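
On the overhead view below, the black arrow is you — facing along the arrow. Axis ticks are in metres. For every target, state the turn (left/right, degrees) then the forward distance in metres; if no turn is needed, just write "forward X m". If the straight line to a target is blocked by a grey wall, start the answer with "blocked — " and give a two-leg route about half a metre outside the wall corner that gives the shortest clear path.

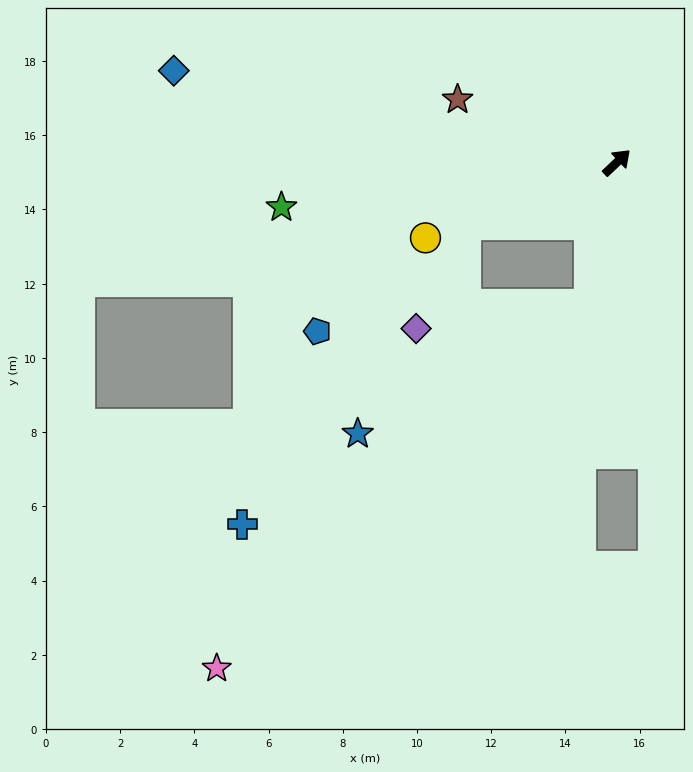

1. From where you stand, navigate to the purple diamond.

blocked — turn left 159°, forward 4.4 m, then turn left 42°, forward 3.1 m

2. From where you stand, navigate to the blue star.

blocked — turn right 144°, forward 3.9 m, then turn right 50°, forward 7.2 m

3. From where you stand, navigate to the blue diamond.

turn left 125°, forward 12.2 m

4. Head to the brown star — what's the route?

turn left 115°, forward 4.6 m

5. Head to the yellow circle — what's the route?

turn left 158°, forward 5.5 m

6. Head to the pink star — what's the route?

blocked — turn right 144°, forward 3.9 m, then turn right 35°, forward 14.0 m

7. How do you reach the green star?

turn left 144°, forward 9.1 m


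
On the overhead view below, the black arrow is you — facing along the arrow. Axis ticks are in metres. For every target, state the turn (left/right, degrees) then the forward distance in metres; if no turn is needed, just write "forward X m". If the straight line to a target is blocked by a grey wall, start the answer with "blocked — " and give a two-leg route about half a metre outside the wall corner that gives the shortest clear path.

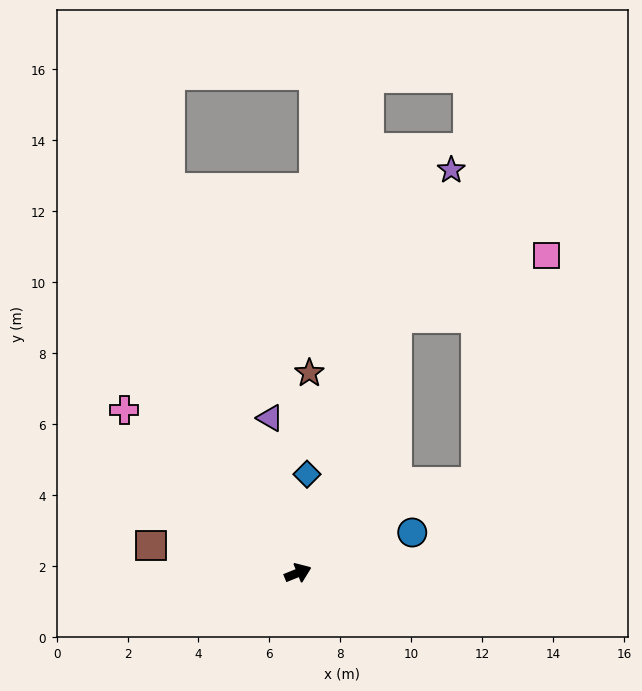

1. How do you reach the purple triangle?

turn left 78°, forward 4.4 m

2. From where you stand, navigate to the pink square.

blocked — turn left 47°, forward 7.7 m, then turn right 46°, forward 4.6 m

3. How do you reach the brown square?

turn left 148°, forward 4.2 m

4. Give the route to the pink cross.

turn left 115°, forward 6.7 m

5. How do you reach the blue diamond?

turn left 63°, forward 2.8 m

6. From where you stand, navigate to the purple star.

turn left 47°, forward 12.2 m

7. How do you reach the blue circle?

turn right 3°, forward 3.4 m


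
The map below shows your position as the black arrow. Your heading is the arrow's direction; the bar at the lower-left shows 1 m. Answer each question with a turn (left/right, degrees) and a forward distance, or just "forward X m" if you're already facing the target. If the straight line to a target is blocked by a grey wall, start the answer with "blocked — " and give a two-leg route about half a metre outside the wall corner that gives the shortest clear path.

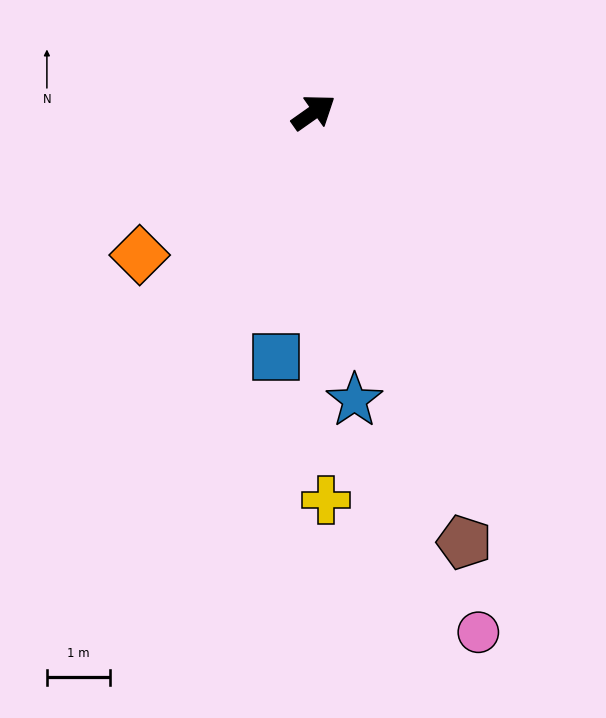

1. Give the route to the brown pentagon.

turn right 106°, forward 7.3 m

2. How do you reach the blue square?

turn right 134°, forward 3.9 m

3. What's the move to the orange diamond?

turn right 176°, forward 3.6 m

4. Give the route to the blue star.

turn right 117°, forward 4.6 m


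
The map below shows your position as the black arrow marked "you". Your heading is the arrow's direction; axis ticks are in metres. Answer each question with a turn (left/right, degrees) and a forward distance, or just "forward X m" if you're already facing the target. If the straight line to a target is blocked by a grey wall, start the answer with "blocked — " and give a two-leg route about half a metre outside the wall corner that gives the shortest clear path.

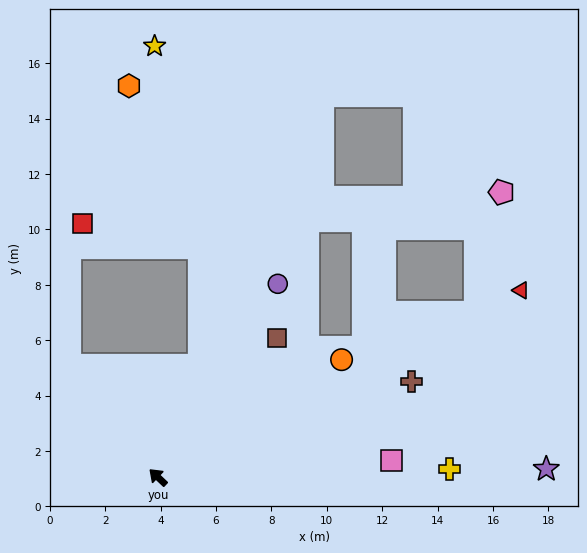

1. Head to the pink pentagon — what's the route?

blocked — turn right 109°, forward 12.9 m, then turn left 50°, forward 4.4 m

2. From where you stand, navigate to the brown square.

turn right 87°, forward 6.6 m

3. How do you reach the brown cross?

turn right 116°, forward 9.8 m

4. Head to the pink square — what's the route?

turn right 132°, forward 8.4 m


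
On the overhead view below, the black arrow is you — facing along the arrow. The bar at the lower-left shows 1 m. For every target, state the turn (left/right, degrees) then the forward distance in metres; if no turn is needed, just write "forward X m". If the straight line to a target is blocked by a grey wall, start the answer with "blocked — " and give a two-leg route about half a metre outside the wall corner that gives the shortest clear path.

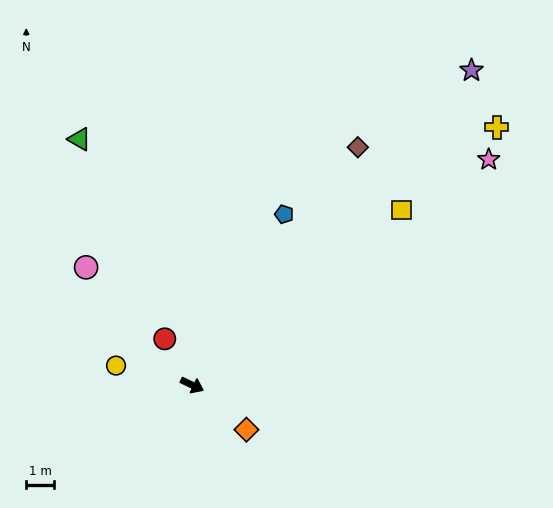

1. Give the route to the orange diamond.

turn right 14°, forward 2.5 m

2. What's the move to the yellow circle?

turn right 169°, forward 2.8 m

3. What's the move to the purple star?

turn left 74°, forward 15.1 m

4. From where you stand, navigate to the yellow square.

turn left 65°, forward 9.8 m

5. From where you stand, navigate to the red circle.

turn left 146°, forward 1.9 m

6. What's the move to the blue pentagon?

turn left 87°, forward 7.0 m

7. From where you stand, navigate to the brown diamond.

turn left 81°, forward 10.4 m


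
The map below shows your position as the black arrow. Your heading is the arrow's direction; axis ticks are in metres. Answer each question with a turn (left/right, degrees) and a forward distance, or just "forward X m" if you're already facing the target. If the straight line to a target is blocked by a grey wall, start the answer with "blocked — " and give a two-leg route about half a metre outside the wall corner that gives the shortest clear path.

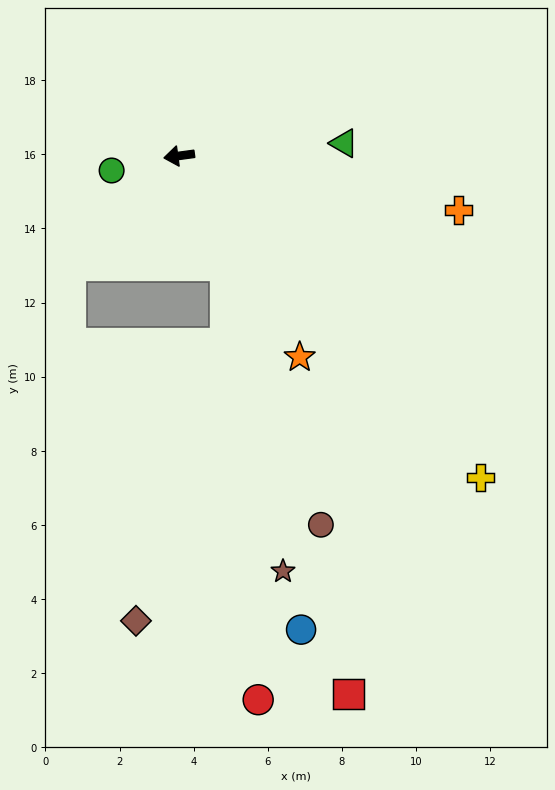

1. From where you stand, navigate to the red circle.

blocked — turn left 105°, forward 3.2 m, then turn right 18°, forward 11.8 m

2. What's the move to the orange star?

turn left 113°, forward 6.3 m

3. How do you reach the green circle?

turn left 5°, forward 1.9 m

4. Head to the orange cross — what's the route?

turn left 161°, forward 7.7 m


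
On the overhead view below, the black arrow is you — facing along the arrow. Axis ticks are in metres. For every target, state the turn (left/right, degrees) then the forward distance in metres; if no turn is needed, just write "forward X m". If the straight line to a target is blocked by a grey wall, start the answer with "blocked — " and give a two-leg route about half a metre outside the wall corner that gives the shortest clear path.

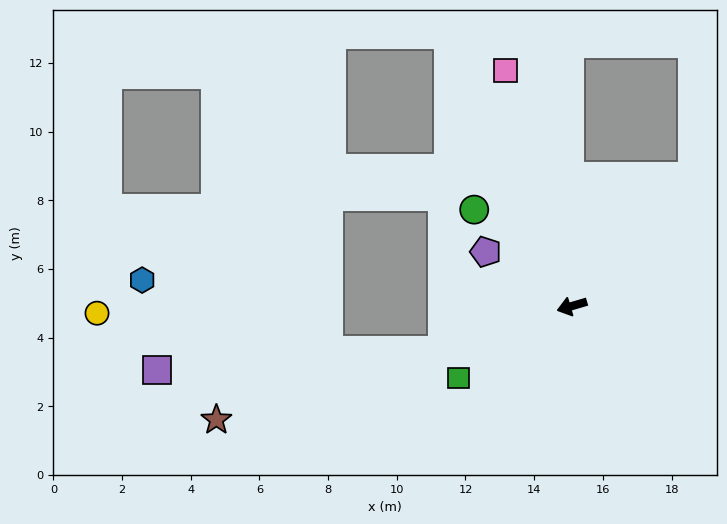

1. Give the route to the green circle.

turn right 61°, forward 4.0 m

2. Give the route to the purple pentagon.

turn right 49°, forward 3.0 m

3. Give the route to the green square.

turn left 16°, forward 3.9 m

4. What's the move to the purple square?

blocked — turn left 3°, forward 4.0 m, then turn right 16°, forward 8.3 m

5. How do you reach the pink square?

turn right 91°, forward 7.1 m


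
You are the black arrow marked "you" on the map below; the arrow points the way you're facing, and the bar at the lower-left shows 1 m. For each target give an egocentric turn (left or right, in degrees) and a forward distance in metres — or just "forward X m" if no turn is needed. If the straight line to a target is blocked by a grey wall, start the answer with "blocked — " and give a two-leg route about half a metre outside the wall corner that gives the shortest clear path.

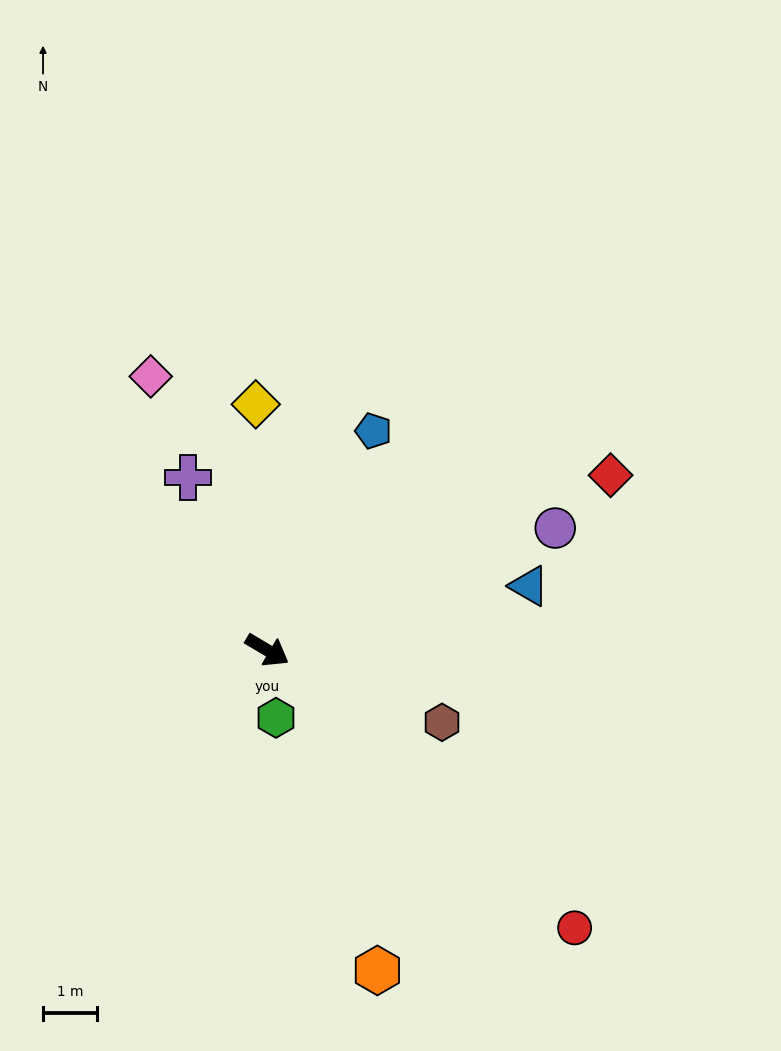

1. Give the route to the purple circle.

turn left 54°, forward 5.8 m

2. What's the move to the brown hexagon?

turn left 8°, forward 3.5 m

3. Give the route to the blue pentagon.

turn left 95°, forward 4.6 m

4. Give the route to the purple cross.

turn left 145°, forward 3.5 m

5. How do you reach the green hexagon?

turn right 52°, forward 1.3 m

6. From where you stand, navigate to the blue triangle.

turn left 44°, forward 5.0 m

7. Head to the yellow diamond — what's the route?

turn left 123°, forward 4.6 m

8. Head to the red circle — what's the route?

turn right 11°, forward 7.7 m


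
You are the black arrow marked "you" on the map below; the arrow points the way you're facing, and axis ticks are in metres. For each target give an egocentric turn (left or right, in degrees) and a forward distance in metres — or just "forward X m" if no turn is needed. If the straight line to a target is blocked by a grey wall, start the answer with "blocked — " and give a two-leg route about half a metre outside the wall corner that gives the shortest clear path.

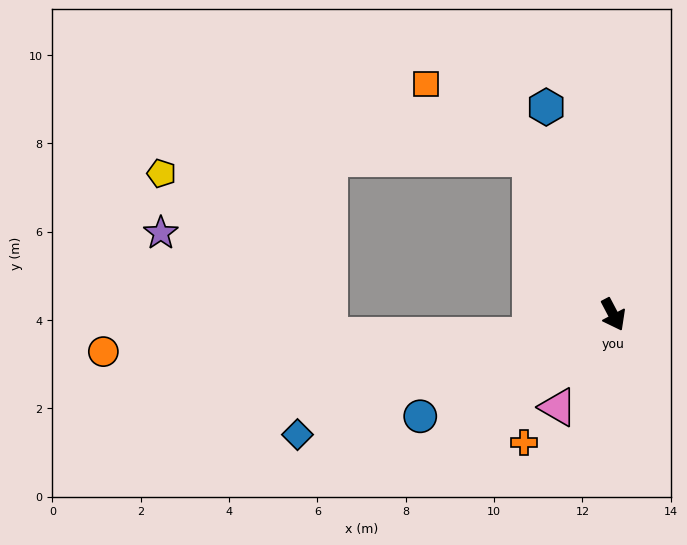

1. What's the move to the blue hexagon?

turn left 170°, forward 4.9 m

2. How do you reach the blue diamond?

turn right 97°, forward 7.6 m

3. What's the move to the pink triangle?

turn right 59°, forward 2.4 m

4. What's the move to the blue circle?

turn right 90°, forward 4.9 m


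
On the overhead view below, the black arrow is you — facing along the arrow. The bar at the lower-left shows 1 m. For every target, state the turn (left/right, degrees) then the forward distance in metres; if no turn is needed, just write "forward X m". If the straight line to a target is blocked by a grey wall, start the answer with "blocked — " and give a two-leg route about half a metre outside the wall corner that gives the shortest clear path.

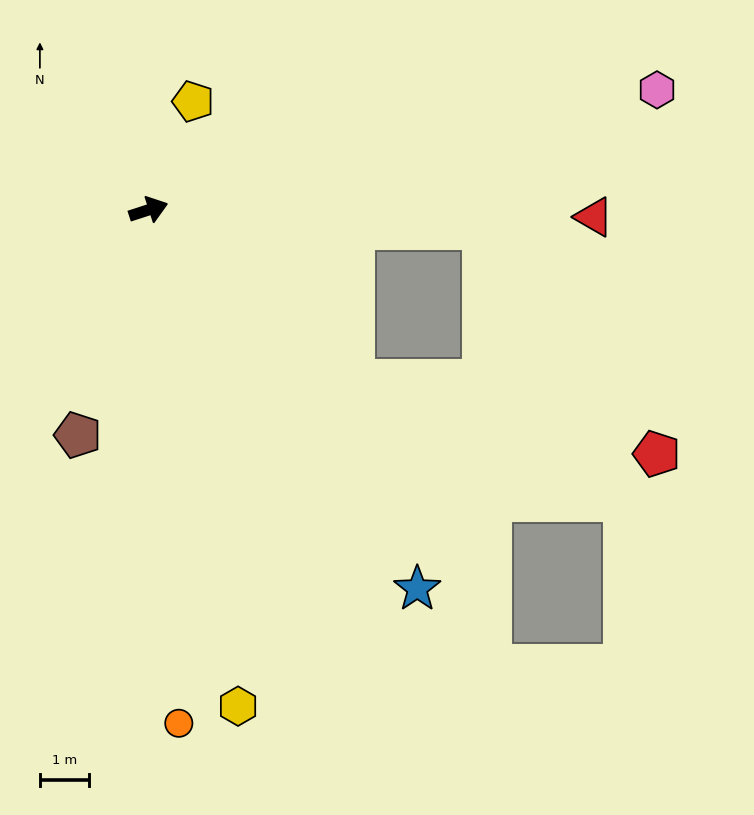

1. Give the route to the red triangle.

turn right 19°, forward 9.1 m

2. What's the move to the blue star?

turn right 73°, forward 9.5 m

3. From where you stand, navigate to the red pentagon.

blocked — turn right 58°, forward 5.4 m, then turn left 26°, forward 6.3 m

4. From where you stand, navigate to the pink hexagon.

turn right 5°, forward 10.6 m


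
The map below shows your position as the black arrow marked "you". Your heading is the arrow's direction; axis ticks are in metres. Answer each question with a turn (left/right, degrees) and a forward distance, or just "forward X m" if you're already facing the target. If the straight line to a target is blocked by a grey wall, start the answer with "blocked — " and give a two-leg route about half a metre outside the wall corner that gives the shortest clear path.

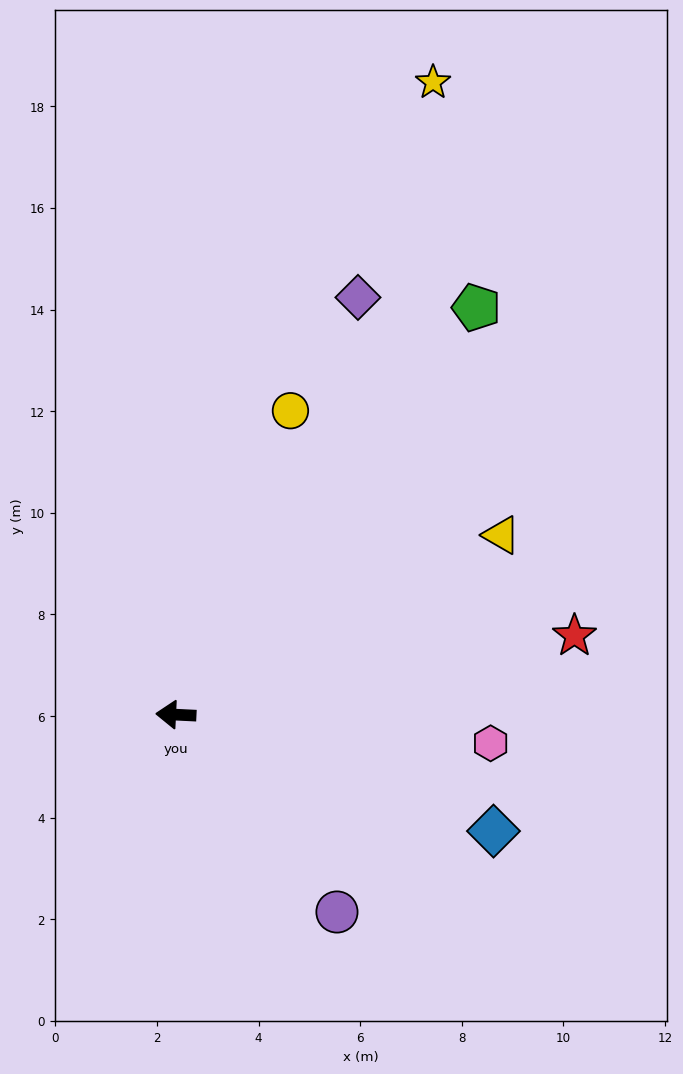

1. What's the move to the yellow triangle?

turn right 148°, forward 7.3 m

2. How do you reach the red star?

turn right 166°, forward 8.0 m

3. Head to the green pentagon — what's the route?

turn right 124°, forward 10.0 m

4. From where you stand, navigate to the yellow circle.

turn right 108°, forward 6.4 m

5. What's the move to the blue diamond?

turn left 163°, forward 6.7 m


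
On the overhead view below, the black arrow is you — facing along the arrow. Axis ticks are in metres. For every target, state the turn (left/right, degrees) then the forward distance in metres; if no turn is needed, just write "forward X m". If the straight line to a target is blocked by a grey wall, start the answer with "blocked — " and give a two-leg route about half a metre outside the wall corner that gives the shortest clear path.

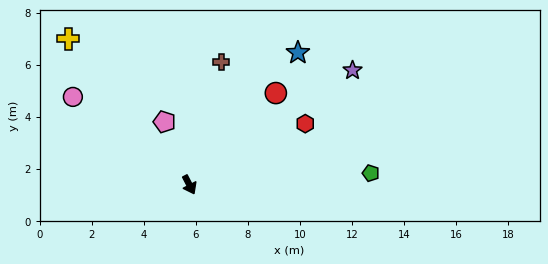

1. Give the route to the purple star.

turn left 98°, forward 7.7 m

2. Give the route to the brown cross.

turn left 138°, forward 4.9 m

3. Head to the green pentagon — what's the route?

turn left 66°, forward 7.0 m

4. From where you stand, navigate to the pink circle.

turn right 154°, forward 5.6 m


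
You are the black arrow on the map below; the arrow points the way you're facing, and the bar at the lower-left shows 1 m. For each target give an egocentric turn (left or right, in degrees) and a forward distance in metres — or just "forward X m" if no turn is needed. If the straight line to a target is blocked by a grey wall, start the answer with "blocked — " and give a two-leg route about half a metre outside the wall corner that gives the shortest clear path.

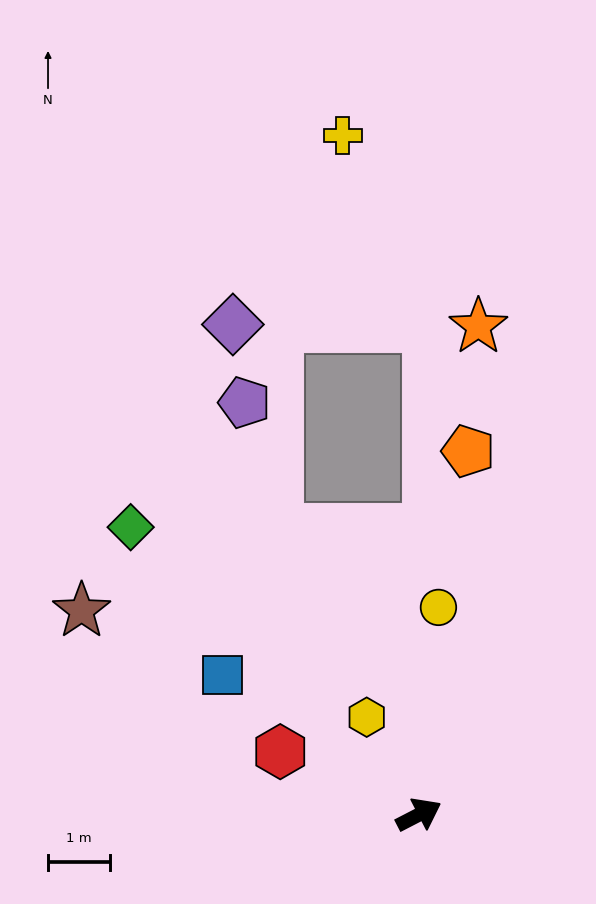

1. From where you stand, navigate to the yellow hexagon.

turn left 91°, forward 1.8 m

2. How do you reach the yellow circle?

turn left 57°, forward 3.3 m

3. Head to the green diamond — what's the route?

turn left 108°, forward 6.5 m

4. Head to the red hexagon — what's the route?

turn left 128°, forward 2.4 m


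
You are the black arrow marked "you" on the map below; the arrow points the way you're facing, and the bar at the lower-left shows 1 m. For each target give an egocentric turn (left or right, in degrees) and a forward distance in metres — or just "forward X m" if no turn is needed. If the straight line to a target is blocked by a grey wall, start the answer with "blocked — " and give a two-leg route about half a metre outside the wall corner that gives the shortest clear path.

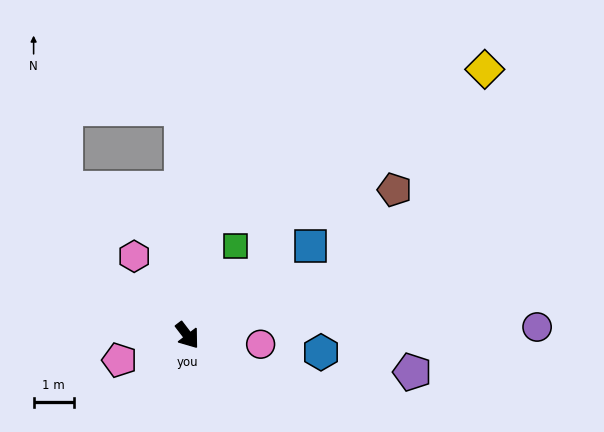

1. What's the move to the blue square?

turn left 89°, forward 3.8 m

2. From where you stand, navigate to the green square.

turn left 114°, forward 2.5 m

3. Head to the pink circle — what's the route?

turn left 46°, forward 1.8 m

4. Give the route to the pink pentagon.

turn right 107°, forward 1.8 m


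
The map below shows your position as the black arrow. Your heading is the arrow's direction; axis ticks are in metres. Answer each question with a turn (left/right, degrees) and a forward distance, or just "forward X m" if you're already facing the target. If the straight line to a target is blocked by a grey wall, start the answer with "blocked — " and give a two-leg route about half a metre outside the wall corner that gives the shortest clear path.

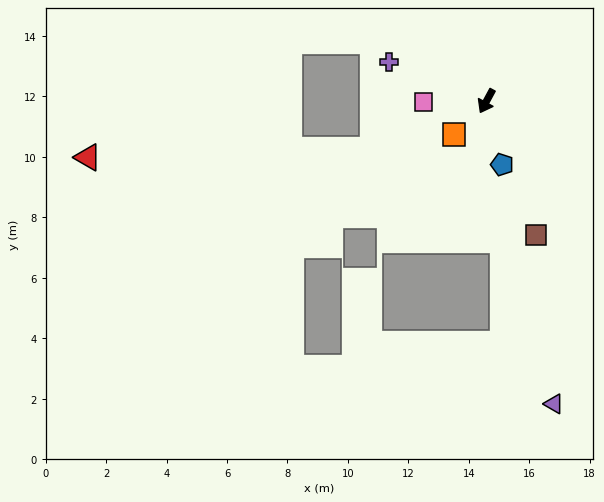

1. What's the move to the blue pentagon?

turn left 42°, forward 2.2 m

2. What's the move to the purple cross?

turn right 83°, forward 3.5 m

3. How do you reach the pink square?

turn right 61°, forward 2.1 m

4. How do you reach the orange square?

turn right 16°, forward 1.5 m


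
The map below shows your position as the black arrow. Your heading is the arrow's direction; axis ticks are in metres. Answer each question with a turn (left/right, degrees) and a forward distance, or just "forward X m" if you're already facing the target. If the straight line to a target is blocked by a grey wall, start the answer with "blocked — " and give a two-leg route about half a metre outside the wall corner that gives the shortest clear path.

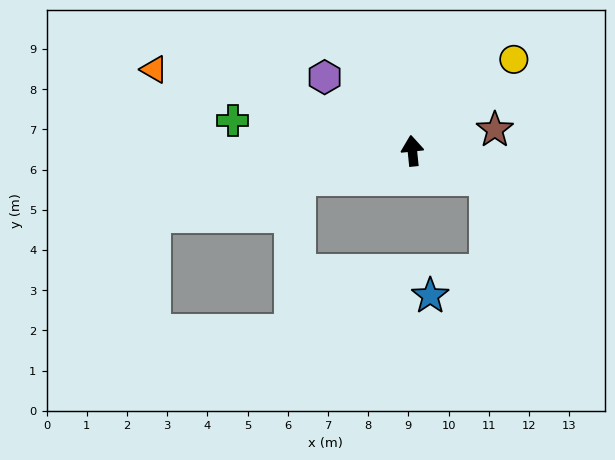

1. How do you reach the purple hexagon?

turn left 44°, forward 2.8 m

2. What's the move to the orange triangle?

turn left 67°, forward 6.7 m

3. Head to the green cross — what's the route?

turn left 75°, forward 4.5 m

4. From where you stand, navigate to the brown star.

turn right 82°, forward 2.1 m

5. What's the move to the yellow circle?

turn right 54°, forward 3.4 m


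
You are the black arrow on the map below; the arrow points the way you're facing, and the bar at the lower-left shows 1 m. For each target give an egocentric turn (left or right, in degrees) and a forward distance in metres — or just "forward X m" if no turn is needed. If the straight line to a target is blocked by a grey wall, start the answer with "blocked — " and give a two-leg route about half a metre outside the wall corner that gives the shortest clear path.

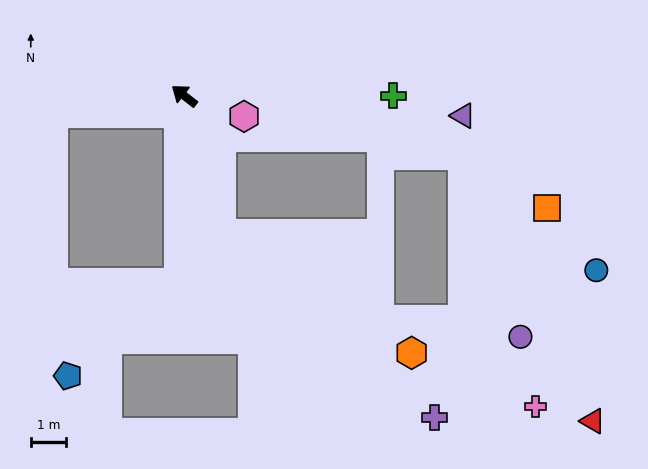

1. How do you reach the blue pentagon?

blocked — turn left 126°, forward 5.3 m, then turn right 48°, forward 4.1 m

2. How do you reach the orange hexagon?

blocked — turn left 143°, forward 4.1 m, then turn left 43°, forward 6.4 m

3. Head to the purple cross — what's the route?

blocked — turn left 143°, forward 4.1 m, then turn left 34°, forward 8.0 m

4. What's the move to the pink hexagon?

turn right 161°, forward 1.8 m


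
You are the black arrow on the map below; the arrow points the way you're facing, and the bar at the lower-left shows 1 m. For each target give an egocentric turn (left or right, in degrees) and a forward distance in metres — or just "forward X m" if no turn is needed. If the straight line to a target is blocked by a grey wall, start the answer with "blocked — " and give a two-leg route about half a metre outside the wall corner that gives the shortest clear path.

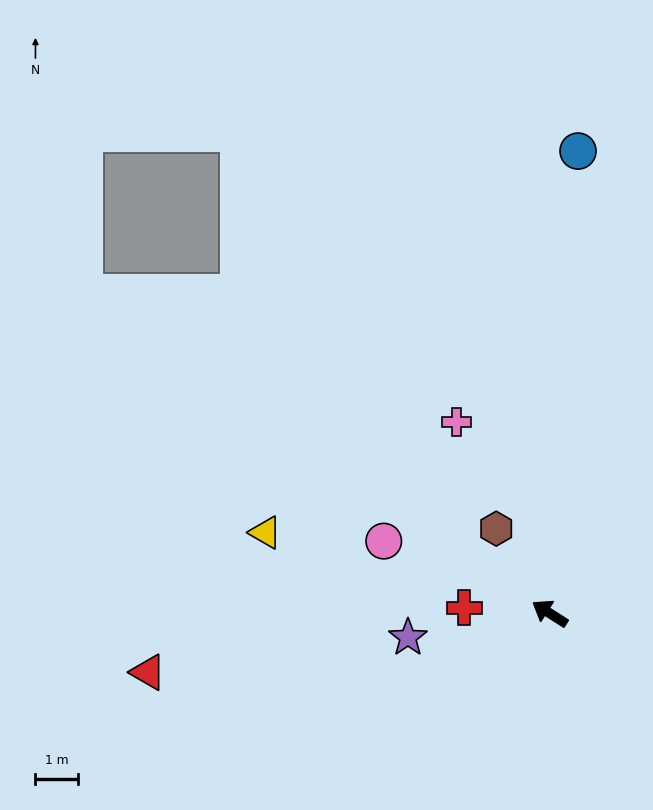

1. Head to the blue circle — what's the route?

turn right 61°, forward 10.8 m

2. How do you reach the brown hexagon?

turn right 25°, forward 2.3 m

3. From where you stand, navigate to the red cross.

turn left 29°, forward 2.0 m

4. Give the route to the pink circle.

turn left 9°, forward 4.2 m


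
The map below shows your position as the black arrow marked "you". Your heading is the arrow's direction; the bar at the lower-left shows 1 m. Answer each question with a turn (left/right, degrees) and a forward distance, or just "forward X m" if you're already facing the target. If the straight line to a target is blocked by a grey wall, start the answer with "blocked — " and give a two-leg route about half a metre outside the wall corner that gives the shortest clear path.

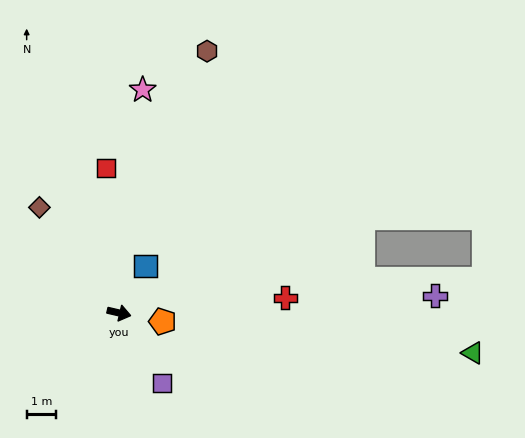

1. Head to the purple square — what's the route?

turn right 45°, forward 2.8 m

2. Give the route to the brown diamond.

turn left 140°, forward 4.5 m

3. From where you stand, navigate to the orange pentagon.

forward 1.5 m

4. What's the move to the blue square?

turn left 74°, forward 1.8 m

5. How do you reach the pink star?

turn left 97°, forward 7.6 m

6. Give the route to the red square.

turn left 108°, forward 4.9 m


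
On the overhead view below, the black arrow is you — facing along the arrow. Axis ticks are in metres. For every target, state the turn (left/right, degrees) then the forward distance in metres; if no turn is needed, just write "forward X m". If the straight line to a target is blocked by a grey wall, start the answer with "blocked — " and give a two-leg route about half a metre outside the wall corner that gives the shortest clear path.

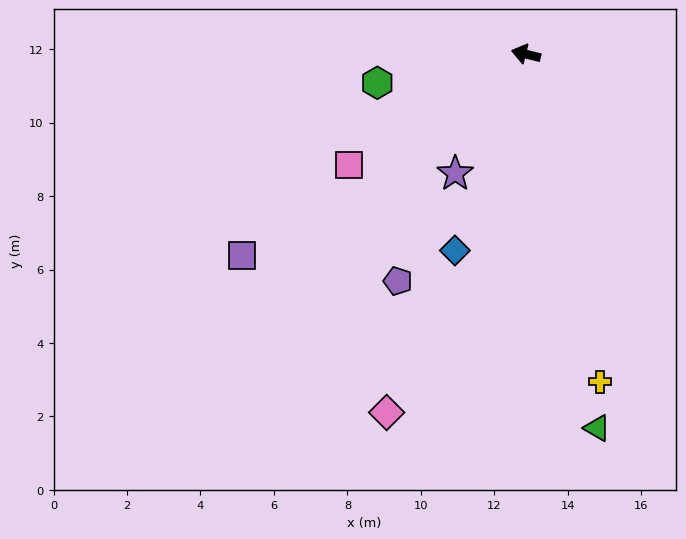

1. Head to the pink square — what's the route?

turn left 46°, forward 5.7 m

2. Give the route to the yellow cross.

turn left 117°, forward 9.1 m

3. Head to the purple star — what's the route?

turn left 73°, forward 3.8 m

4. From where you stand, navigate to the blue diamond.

turn left 84°, forward 5.7 m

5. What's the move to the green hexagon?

turn left 25°, forward 4.1 m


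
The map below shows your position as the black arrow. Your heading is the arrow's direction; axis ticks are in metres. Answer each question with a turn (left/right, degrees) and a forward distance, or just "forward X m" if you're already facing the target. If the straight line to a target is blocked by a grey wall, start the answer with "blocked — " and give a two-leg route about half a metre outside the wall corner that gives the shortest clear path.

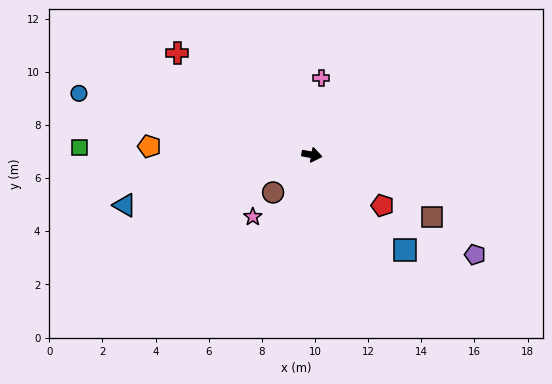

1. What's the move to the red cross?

turn left 153°, forward 6.3 m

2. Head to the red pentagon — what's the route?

turn right 25°, forward 3.3 m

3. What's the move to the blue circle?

turn left 175°, forward 9.1 m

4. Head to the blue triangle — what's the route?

turn right 155°, forward 7.3 m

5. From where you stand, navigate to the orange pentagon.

turn right 173°, forward 6.1 m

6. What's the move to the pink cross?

turn left 93°, forward 2.9 m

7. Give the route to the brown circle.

turn right 126°, forward 2.0 m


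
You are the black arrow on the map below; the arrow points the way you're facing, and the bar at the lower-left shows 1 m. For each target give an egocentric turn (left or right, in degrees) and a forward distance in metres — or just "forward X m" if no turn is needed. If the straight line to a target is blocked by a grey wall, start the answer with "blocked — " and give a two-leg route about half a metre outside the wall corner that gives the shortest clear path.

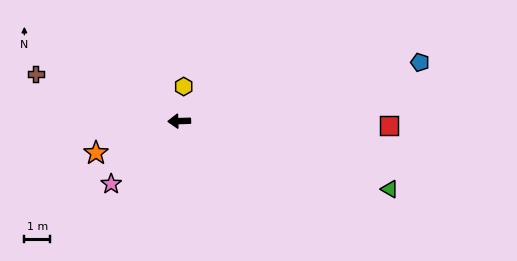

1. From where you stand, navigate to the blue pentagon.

turn right 168°, forward 9.5 m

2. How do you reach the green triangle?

turn left 160°, forward 8.5 m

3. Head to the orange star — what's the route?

turn left 19°, forward 3.4 m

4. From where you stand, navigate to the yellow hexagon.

turn right 99°, forward 1.3 m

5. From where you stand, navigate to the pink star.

turn left 41°, forward 3.6 m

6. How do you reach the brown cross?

turn right 20°, forward 5.8 m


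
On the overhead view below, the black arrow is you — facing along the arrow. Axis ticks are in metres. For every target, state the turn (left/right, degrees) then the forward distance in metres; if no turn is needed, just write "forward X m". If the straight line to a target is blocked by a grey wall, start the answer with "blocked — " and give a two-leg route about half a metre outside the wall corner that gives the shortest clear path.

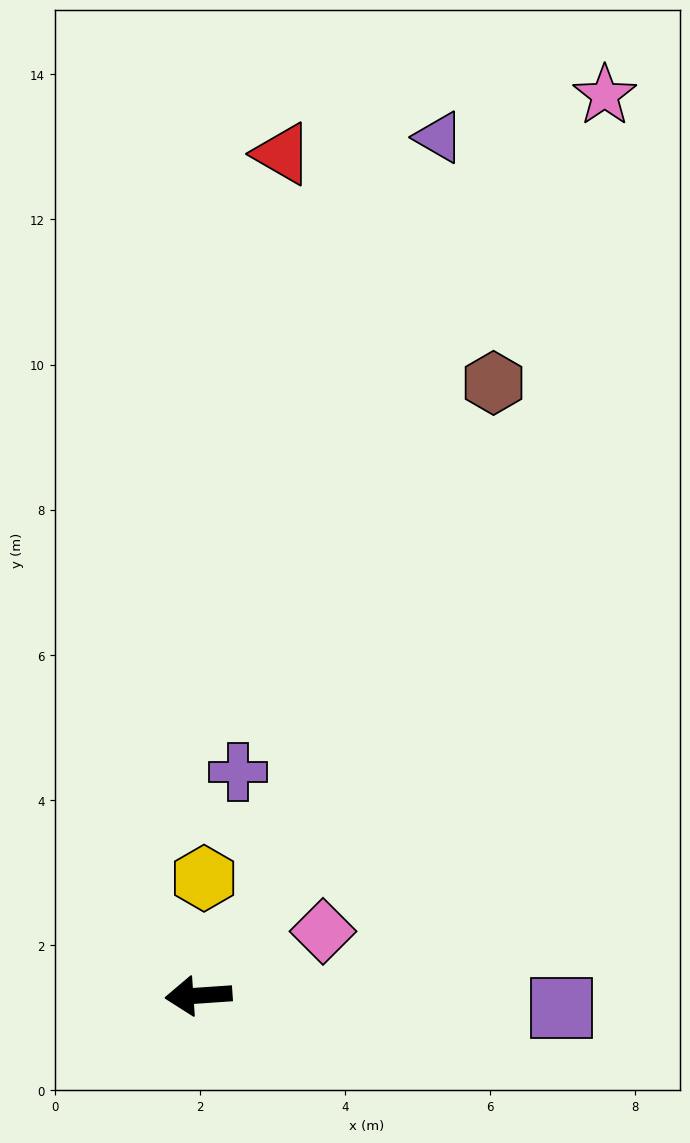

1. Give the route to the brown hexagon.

turn right 120°, forward 9.4 m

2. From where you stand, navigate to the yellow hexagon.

turn right 97°, forward 1.6 m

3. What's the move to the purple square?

turn left 174°, forward 5.0 m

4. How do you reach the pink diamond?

turn right 157°, forward 1.9 m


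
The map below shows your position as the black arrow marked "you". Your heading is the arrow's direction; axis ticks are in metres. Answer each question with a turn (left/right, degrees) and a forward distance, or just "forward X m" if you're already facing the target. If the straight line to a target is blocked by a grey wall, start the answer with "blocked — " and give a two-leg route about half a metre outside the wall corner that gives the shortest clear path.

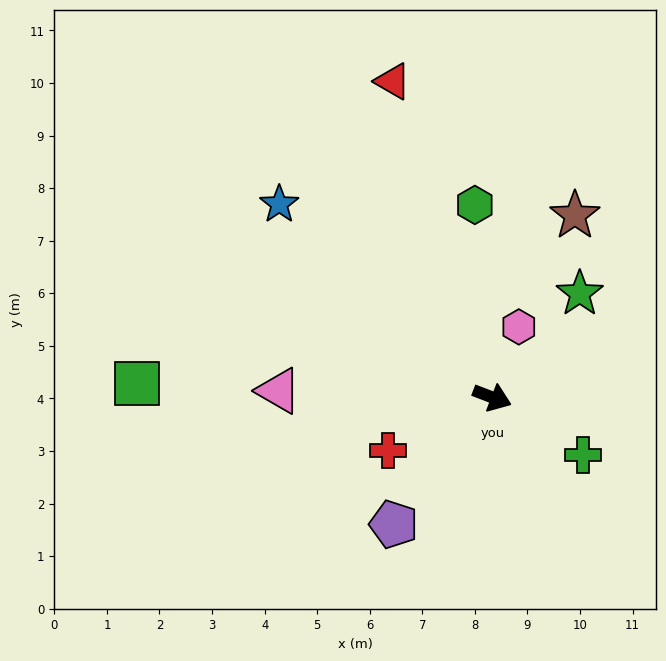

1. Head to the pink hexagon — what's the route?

turn left 90°, forward 1.4 m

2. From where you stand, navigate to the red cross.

turn right 132°, forward 2.2 m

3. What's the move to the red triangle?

turn left 128°, forward 6.3 m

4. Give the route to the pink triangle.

turn right 161°, forward 4.1 m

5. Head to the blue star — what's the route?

turn left 159°, forward 5.5 m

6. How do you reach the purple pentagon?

turn right 107°, forward 3.1 m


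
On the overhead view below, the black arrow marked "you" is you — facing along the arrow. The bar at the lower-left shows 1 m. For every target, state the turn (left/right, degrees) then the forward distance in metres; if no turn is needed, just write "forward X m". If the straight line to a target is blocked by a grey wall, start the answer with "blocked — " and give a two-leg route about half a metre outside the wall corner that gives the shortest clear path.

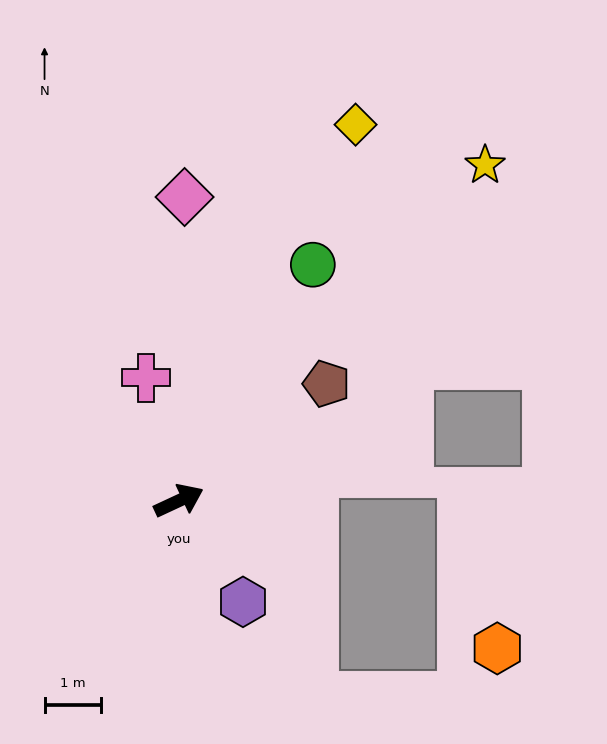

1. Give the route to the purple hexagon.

turn right 83°, forward 2.1 m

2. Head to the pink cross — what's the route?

turn left 80°, forward 2.3 m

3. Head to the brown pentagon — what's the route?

turn left 13°, forward 3.3 m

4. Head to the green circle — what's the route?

turn left 35°, forward 4.8 m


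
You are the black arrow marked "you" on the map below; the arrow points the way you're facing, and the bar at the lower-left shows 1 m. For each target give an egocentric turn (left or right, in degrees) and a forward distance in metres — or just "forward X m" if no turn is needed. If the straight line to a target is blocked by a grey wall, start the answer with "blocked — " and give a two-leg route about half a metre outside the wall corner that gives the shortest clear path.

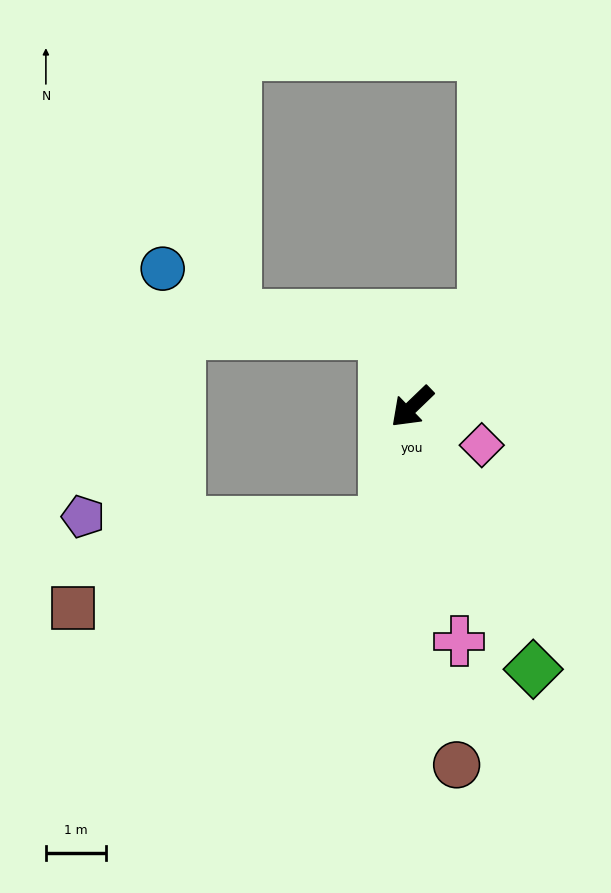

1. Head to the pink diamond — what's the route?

turn left 107°, forward 1.3 m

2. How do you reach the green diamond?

turn left 71°, forward 4.8 m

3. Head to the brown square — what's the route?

blocked — turn left 32°, forward 2.0 m, then turn right 60°, forward 5.4 m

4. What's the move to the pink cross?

turn left 57°, forward 4.0 m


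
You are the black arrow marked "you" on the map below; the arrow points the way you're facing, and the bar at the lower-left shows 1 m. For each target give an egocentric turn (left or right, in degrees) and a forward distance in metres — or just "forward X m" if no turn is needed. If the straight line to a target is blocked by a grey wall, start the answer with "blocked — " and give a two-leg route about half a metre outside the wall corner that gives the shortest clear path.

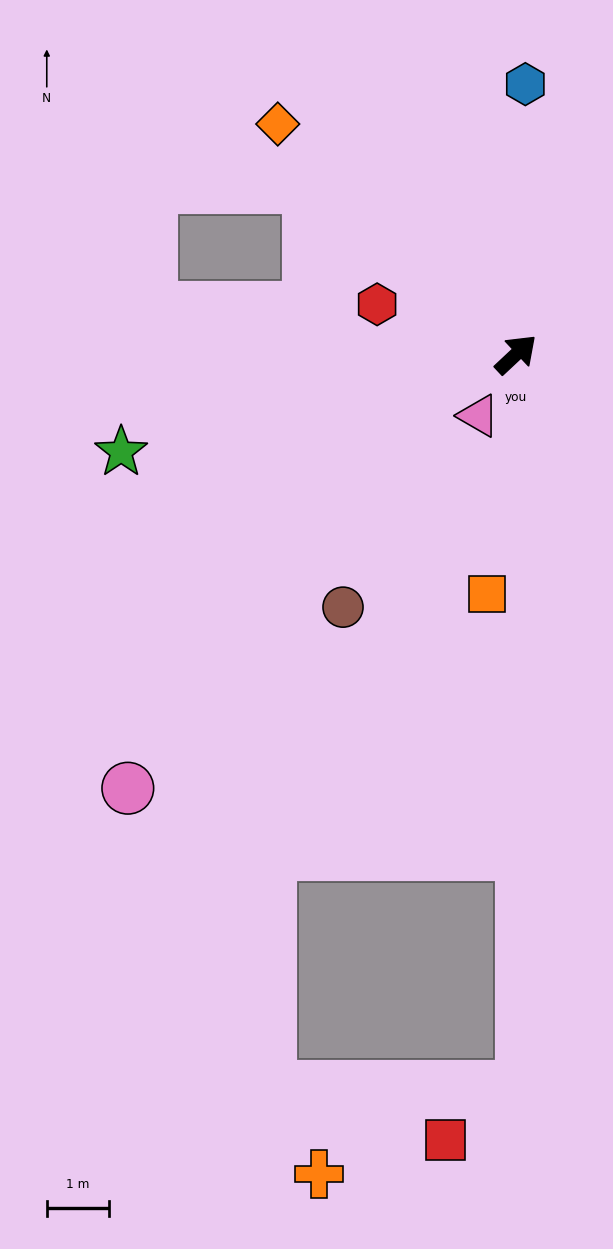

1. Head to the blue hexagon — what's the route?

turn left 45°, forward 4.4 m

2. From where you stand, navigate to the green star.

turn left 151°, forward 6.6 m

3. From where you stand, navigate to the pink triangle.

turn right 165°, forward 1.2 m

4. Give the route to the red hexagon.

turn left 117°, forward 2.4 m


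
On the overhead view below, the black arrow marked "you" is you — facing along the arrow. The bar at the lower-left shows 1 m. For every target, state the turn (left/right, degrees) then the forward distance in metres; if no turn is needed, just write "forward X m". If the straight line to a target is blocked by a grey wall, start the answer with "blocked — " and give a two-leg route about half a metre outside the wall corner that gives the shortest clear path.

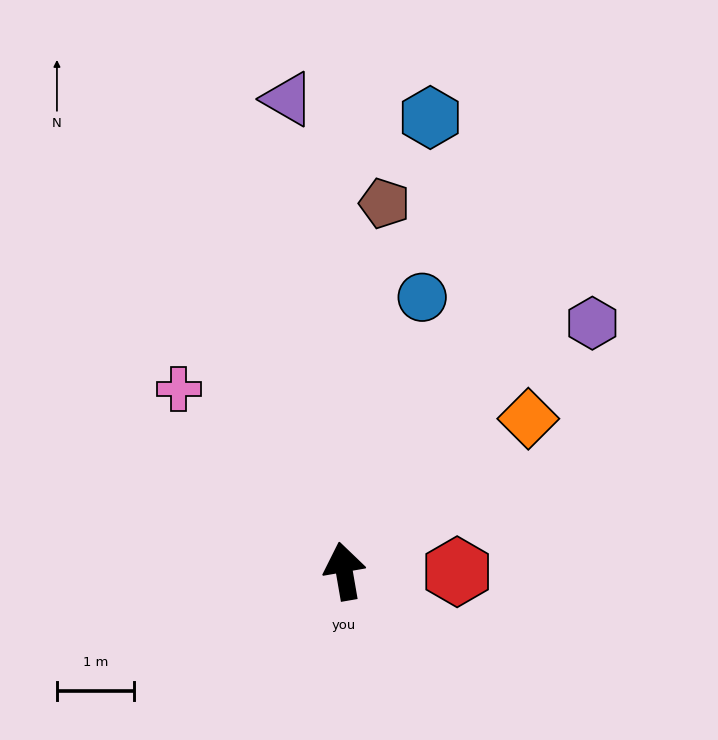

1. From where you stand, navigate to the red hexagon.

turn right 100°, forward 1.5 m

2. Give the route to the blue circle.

turn right 26°, forward 3.7 m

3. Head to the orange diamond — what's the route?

turn right 60°, forward 3.1 m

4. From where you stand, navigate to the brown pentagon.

turn right 16°, forward 4.8 m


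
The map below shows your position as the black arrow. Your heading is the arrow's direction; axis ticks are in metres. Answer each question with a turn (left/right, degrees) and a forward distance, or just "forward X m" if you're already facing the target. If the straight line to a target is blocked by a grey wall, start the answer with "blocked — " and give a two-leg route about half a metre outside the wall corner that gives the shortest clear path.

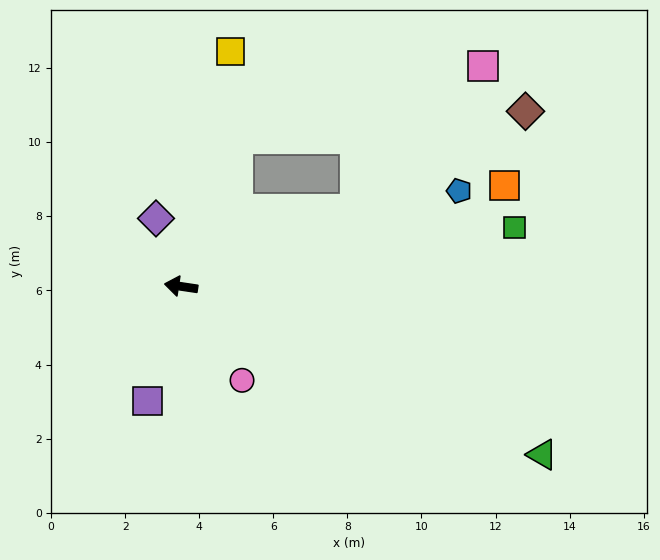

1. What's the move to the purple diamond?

turn right 61°, forward 2.0 m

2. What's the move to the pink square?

blocked — turn right 148°, forward 5.2 m, then turn left 25°, forward 5.2 m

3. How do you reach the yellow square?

turn right 93°, forward 6.5 m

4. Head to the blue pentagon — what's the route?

turn right 153°, forward 7.9 m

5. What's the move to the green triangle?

turn left 164°, forward 10.8 m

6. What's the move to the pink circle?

turn left 131°, forward 3.0 m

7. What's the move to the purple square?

turn left 82°, forward 3.2 m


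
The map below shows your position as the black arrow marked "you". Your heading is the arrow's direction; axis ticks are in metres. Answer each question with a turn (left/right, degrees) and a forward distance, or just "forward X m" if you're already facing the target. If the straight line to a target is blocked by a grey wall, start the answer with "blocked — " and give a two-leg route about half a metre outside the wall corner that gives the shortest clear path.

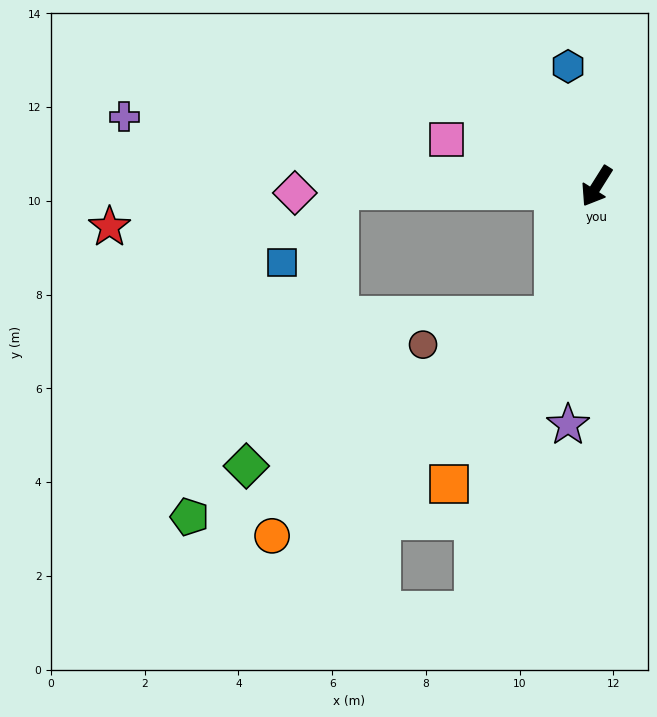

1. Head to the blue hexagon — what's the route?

turn right 134°, forward 2.6 m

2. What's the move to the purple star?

turn left 25°, forward 5.1 m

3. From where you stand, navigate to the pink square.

turn right 75°, forward 3.4 m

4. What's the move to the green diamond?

blocked — turn left 14°, forward 2.9 m, then turn right 46°, forward 7.3 m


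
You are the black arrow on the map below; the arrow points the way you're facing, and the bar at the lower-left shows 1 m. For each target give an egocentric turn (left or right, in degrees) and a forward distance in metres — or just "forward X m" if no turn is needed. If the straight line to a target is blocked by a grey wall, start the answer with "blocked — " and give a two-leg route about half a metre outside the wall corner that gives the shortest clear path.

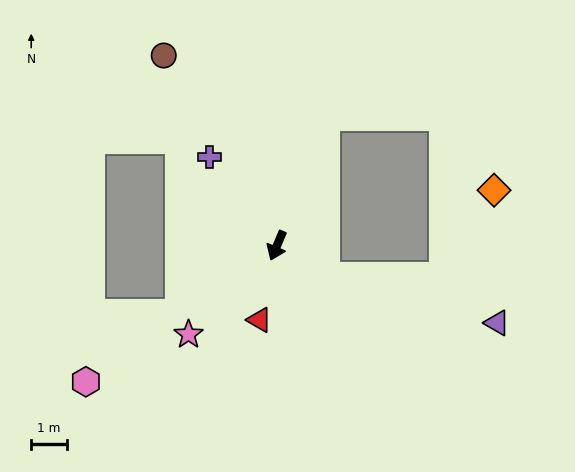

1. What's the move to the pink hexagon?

turn right 32°, forward 6.6 m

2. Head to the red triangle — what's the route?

turn left 10°, forward 2.1 m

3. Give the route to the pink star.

turn right 22°, forward 3.5 m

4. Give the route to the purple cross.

turn right 120°, forward 3.1 m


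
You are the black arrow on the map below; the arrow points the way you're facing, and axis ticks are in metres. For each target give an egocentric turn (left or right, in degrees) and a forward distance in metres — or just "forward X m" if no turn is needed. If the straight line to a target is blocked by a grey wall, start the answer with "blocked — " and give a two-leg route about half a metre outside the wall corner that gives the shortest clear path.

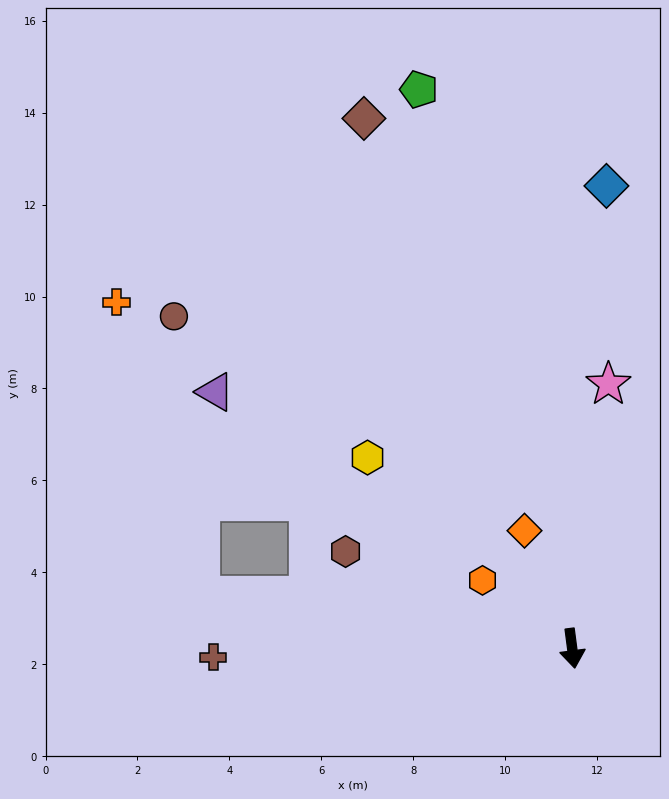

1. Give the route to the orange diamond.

turn right 165°, forward 2.8 m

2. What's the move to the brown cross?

turn right 96°, forward 7.8 m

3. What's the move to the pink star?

turn left 165°, forward 5.8 m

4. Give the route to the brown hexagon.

turn right 121°, forward 5.4 m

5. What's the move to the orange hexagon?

turn right 135°, forward 2.4 m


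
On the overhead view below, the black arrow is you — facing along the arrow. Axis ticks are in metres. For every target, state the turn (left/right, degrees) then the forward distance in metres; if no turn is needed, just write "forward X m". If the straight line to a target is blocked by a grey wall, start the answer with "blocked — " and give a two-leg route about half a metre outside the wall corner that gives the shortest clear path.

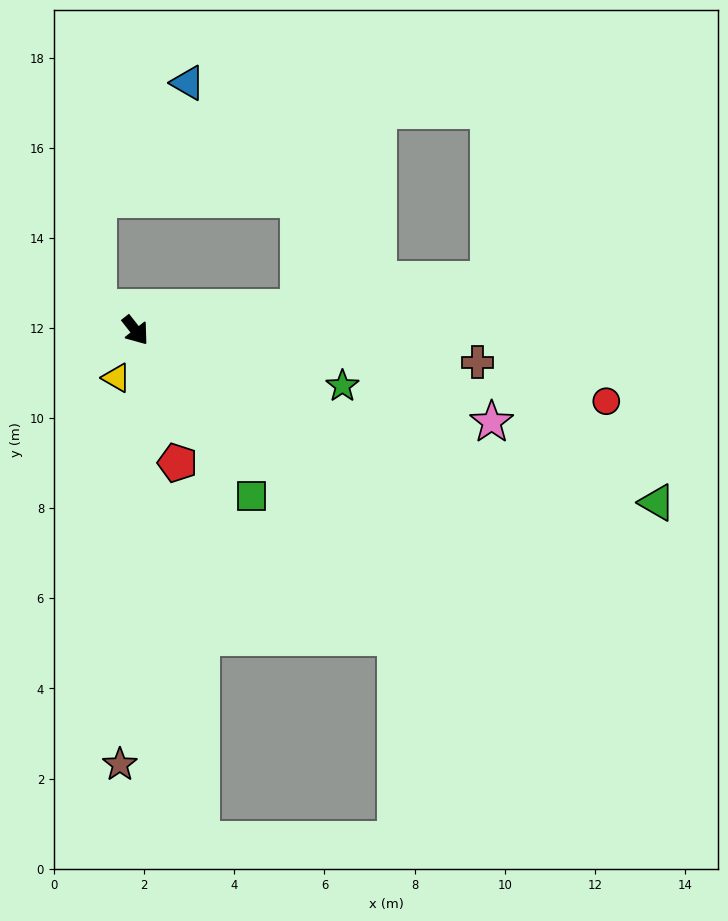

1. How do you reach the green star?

turn left 37°, forward 4.8 m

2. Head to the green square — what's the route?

turn right 3°, forward 4.5 m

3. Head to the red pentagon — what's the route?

turn right 21°, forward 3.1 m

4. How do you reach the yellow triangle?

turn right 60°, forward 1.1 m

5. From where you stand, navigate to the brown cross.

turn left 47°, forward 7.6 m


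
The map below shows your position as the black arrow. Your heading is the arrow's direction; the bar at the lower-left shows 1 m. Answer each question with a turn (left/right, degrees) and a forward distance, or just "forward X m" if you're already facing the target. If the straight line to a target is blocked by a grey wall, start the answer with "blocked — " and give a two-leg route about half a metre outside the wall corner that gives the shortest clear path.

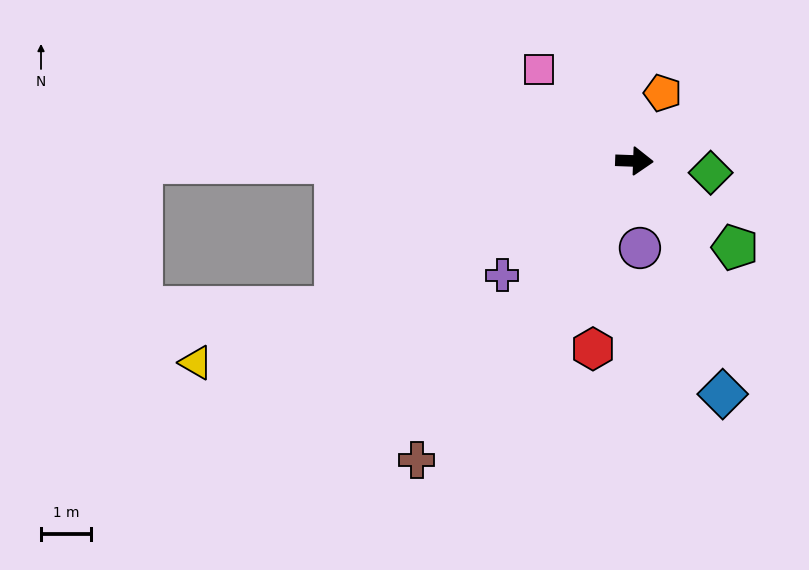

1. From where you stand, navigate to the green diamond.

turn right 7°, forward 1.5 m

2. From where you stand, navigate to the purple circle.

turn right 84°, forward 1.7 m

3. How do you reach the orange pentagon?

turn left 70°, forward 1.5 m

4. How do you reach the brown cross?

turn right 124°, forward 7.4 m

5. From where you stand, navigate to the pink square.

turn left 138°, forward 2.6 m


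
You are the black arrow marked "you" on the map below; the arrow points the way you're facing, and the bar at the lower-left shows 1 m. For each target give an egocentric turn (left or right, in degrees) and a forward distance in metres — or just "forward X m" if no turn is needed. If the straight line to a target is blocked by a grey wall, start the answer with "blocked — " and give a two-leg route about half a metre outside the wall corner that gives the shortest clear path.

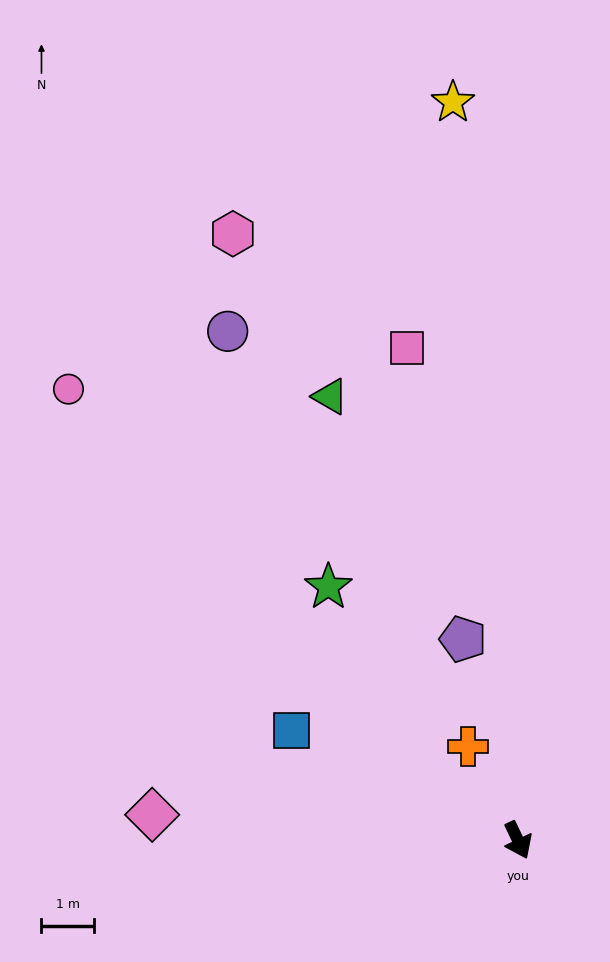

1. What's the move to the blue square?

turn right 141°, forward 4.8 m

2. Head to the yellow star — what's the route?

turn left 160°, forward 14.1 m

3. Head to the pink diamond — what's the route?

turn right 119°, forward 7.0 m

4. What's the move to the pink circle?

turn right 160°, forward 12.1 m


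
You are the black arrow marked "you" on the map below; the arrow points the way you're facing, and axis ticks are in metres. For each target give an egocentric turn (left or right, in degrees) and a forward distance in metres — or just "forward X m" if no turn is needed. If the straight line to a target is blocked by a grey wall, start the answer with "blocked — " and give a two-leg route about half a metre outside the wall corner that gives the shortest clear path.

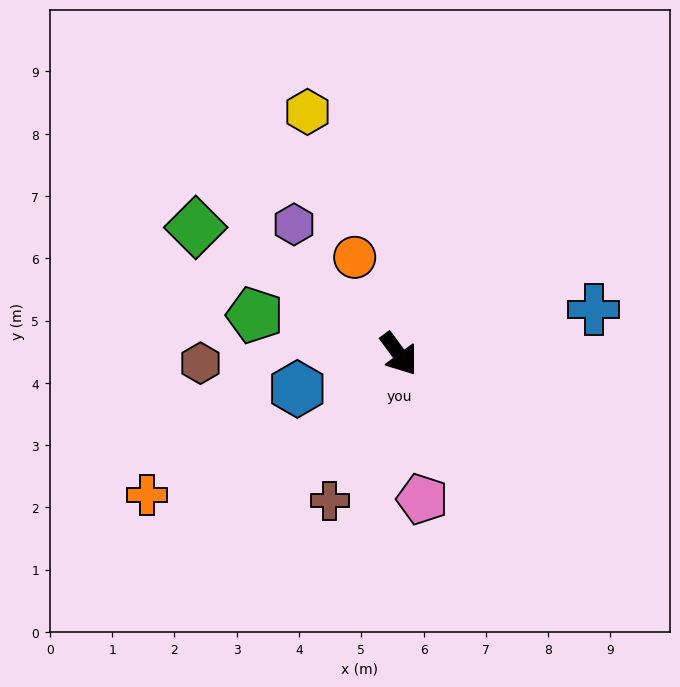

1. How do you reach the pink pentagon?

turn right 27°, forward 2.4 m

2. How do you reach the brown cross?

turn right 62°, forward 2.6 m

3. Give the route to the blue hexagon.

turn right 108°, forward 1.7 m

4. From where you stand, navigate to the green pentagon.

turn right 142°, forward 2.4 m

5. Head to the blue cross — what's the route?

turn left 66°, forward 3.2 m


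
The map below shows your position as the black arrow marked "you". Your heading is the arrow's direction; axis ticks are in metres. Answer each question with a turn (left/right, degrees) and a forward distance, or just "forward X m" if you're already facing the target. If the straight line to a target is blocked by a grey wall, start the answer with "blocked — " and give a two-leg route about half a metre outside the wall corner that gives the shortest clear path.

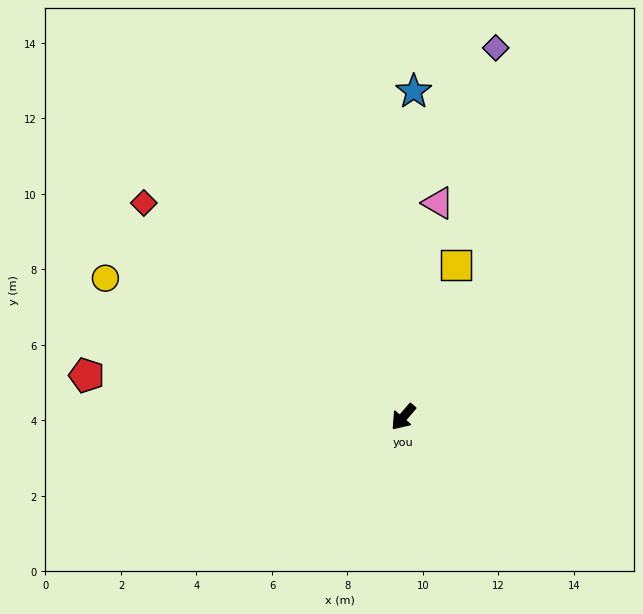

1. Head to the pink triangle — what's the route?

turn right 149°, forward 5.7 m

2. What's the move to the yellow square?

turn right 158°, forward 4.3 m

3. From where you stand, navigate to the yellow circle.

turn right 74°, forward 8.7 m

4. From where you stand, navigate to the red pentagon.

turn right 57°, forward 8.5 m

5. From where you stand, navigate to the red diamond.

turn right 89°, forward 8.9 m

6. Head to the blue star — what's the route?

turn right 141°, forward 8.6 m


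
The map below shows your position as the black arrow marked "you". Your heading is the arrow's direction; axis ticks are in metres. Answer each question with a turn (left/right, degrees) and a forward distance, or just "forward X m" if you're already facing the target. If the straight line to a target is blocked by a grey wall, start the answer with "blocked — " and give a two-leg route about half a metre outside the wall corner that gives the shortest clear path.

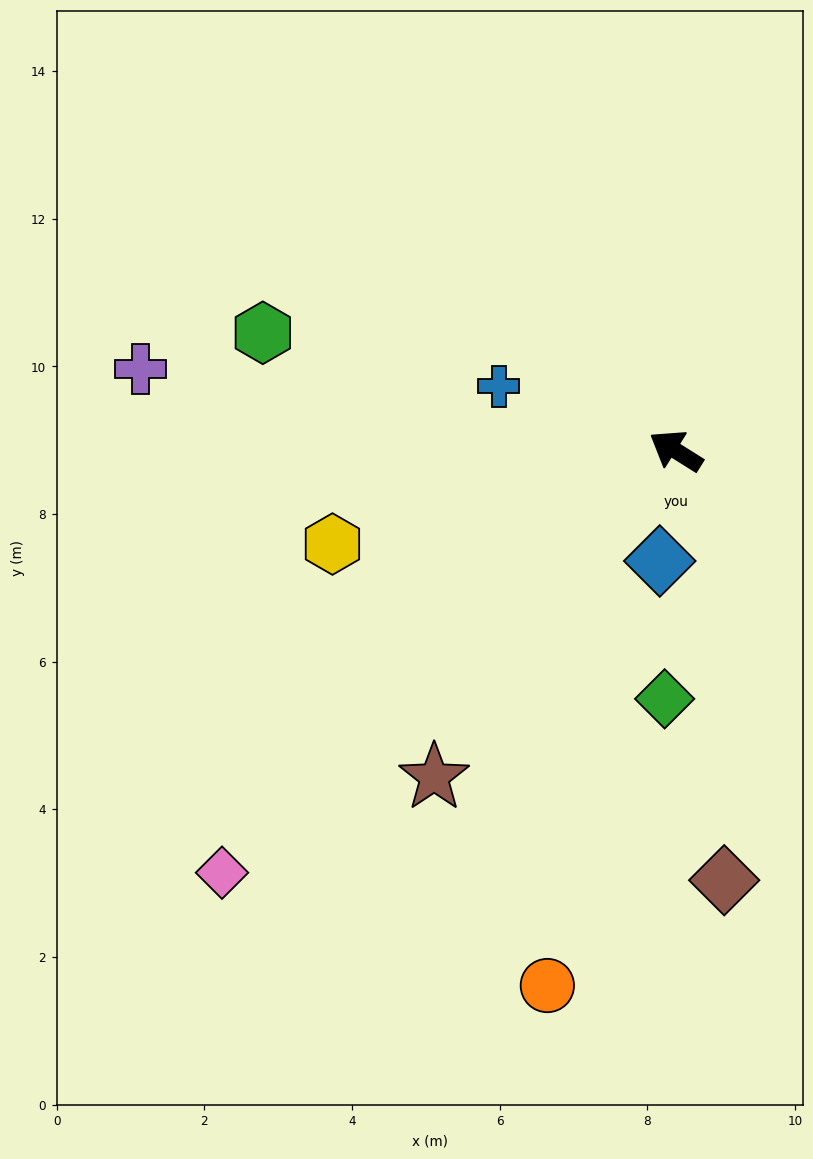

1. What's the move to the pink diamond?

turn left 75°, forward 8.4 m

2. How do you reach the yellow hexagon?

turn left 47°, forward 4.8 m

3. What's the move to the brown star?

turn left 86°, forward 5.5 m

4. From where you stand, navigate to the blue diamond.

turn left 114°, forward 1.5 m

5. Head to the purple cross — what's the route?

turn left 23°, forward 7.3 m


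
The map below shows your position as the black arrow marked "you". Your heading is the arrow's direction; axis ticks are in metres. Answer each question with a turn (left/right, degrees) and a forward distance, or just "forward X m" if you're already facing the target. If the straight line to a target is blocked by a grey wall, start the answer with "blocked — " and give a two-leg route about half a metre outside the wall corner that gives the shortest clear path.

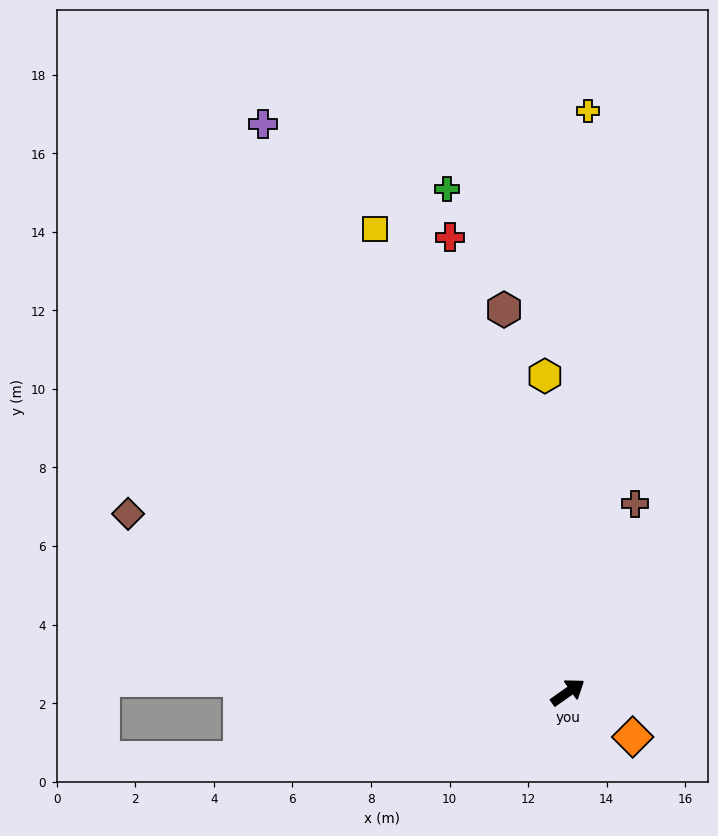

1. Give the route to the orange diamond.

turn right 70°, forward 2.0 m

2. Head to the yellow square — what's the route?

turn left 78°, forward 12.8 m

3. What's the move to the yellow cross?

turn left 53°, forward 14.8 m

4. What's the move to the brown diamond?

turn left 123°, forward 12.1 m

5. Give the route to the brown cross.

turn left 35°, forward 5.1 m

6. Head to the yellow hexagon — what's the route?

turn left 59°, forward 8.1 m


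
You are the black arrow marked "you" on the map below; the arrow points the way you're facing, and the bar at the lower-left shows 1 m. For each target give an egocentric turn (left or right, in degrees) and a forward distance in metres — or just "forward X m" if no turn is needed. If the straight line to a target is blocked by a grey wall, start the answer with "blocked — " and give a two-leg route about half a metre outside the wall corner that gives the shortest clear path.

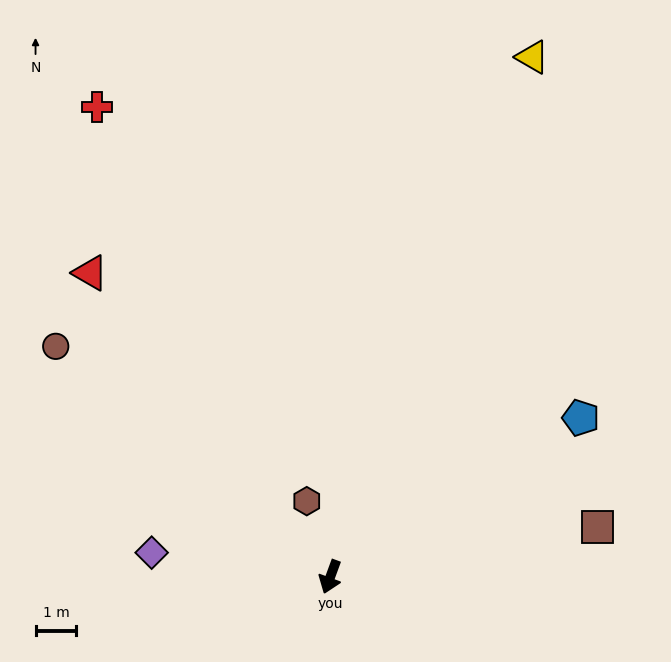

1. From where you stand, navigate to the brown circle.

turn right 110°, forward 8.8 m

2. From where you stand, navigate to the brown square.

turn left 121°, forward 6.7 m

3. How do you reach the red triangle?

turn right 122°, forward 9.5 m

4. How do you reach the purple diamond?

turn right 78°, forward 4.4 m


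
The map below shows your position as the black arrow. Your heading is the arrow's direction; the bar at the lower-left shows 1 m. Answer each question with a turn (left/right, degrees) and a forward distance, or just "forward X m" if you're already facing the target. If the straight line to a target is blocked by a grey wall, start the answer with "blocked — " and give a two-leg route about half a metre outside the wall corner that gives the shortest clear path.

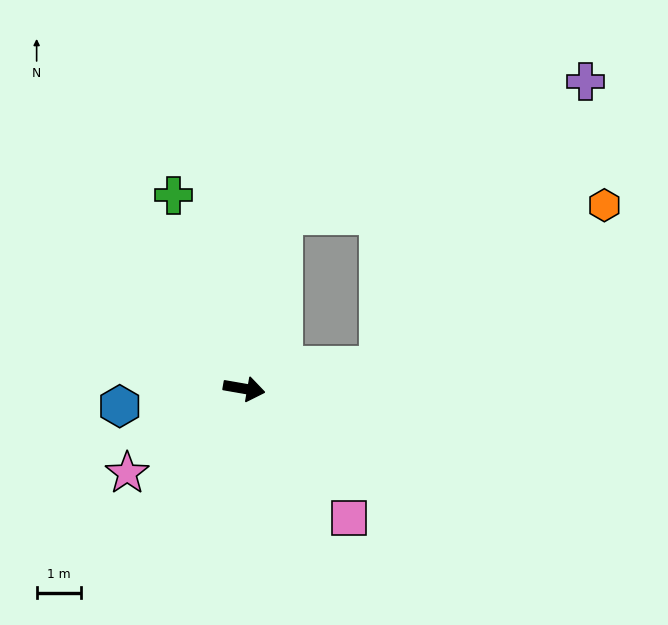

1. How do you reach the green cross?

turn left 120°, forward 4.6 m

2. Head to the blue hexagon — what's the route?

turn right 162°, forward 2.8 m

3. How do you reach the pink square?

turn right 41°, forward 3.7 m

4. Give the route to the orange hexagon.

blocked — turn left 20°, forward 3.0 m, then turn left 25°, forward 6.2 m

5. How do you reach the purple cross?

blocked — turn left 20°, forward 3.0 m, then turn left 44°, forward 7.8 m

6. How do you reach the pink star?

turn right 134°, forward 3.2 m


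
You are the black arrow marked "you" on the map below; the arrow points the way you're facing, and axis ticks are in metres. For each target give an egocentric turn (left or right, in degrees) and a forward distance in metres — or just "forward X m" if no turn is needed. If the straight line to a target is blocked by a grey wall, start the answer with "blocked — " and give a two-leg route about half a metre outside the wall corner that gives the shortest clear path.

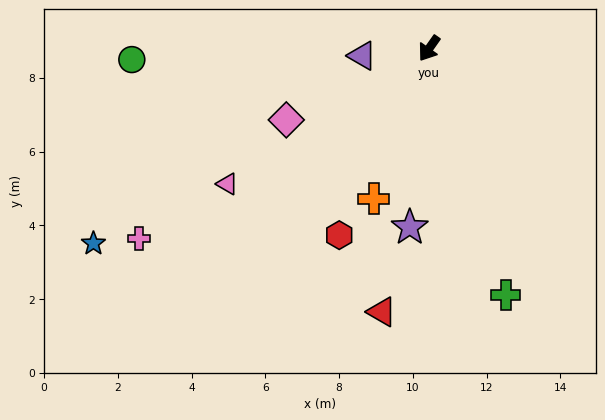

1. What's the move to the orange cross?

turn left 15°, forward 4.3 m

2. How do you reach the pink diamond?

turn right 28°, forward 4.3 m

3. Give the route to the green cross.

turn left 52°, forward 7.0 m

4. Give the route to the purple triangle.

turn right 49°, forward 1.8 m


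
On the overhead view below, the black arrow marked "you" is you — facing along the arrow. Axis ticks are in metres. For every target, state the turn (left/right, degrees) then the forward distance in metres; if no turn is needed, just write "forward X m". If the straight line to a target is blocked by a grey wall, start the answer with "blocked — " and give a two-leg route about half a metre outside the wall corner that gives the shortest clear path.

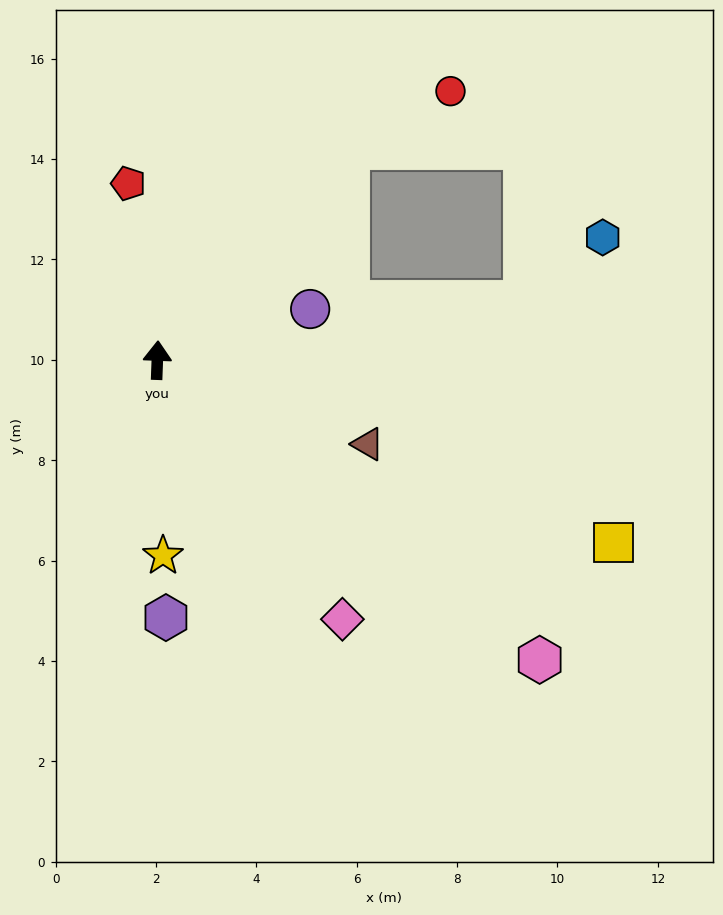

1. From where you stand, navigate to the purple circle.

turn right 69°, forward 3.2 m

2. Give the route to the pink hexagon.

turn right 126°, forward 9.7 m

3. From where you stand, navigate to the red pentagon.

turn left 11°, forward 3.6 m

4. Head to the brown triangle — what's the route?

turn right 110°, forward 4.5 m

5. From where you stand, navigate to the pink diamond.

turn right 142°, forward 6.3 m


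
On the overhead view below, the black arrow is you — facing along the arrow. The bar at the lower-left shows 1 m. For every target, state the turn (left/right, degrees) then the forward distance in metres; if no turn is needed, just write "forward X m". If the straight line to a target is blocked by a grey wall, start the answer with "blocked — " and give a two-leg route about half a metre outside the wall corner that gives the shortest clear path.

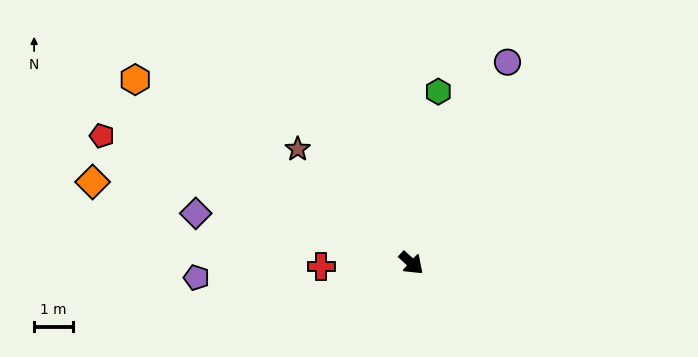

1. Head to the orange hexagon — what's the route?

turn right 171°, forward 8.6 m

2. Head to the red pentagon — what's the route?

turn right 160°, forward 8.7 m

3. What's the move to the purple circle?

turn left 107°, forward 5.8 m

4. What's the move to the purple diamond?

turn right 151°, forward 5.7 m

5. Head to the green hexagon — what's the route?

turn left 124°, forward 4.5 m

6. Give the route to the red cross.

turn right 135°, forward 2.3 m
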